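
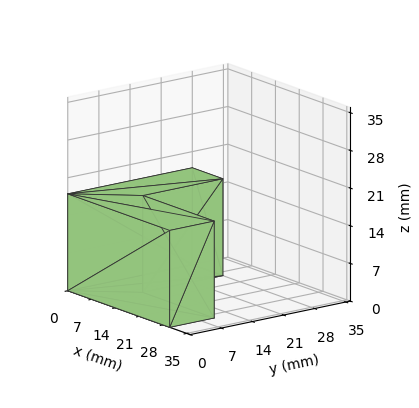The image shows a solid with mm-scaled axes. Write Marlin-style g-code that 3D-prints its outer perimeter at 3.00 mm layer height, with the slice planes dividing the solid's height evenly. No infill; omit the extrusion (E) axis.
Reading the render: the shape is an L-shaped prism: outer 30 × 28 mm, arm thicknesses ≈ 10 mm (horizontal) and 9 mm (vertical), extruded 18 mm in z (dimensions read to the nearest mm from the axis ticks). For the g-code, the solid's height is divided into equal slices at the stated Δz and each level perimeter traced with G1 moves after a G0 lift.

; perimeter-only toolpath
G21 ; units = mm
G90 ; absolute positioning
G28 ; home
; layer 1
G0 Z3.00
G0 X0.00 Y0.00
G1 X30.00 Y0.00
G1 X30.00 Y10.00
G1 X9.00 Y10.00
G1 X9.00 Y28.00
G1 X0.00 Y28.00
G1 X0.00 Y0.00
; layer 2
G0 Z6.00
G0 X0.00 Y0.00
G1 X30.00 Y0.00
G1 X30.00 Y10.00
G1 X9.00 Y10.00
G1 X9.00 Y28.00
G1 X0.00 Y28.00
G1 X0.00 Y0.00
; layer 3
G0 Z9.00
G0 X0.00 Y0.00
G1 X30.00 Y0.00
G1 X30.00 Y10.00
G1 X9.00 Y10.00
G1 X9.00 Y28.00
G1 X0.00 Y28.00
G1 X0.00 Y0.00
; layer 4
G0 Z12.00
G0 X0.00 Y0.00
G1 X30.00 Y0.00
G1 X30.00 Y10.00
G1 X9.00 Y10.00
G1 X9.00 Y28.00
G1 X0.00 Y28.00
G1 X0.00 Y0.00
; layer 5
G0 Z15.00
G0 X0.00 Y0.00
G1 X30.00 Y0.00
G1 X30.00 Y10.00
G1 X9.00 Y10.00
G1 X9.00 Y28.00
G1 X0.00 Y28.00
G1 X0.00 Y0.00
; layer 6
G0 Z18.00
G0 X0.00 Y0.00
G1 X30.00 Y0.00
G1 X30.00 Y10.00
G1 X9.00 Y10.00
G1 X9.00 Y28.00
G1 X0.00 Y28.00
G1 X0.00 Y0.00
M2 ; end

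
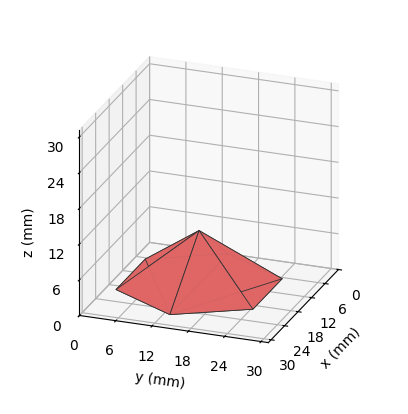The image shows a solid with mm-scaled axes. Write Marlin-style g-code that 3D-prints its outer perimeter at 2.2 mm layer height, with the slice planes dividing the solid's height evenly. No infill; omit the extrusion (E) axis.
Reading the render: the shape is a regular 6-sided pyramid, base circumscribed radius ≈ 13 mm, apex at z ≈ 9 mm (dimensions read to the nearest mm from the axis ticks). For the g-code, the solid's height is divided into equal slices at the stated Δz and each level perimeter traced with G1 moves after a G0 lift.

; perimeter-only toolpath
G21 ; units = mm
G90 ; absolute positioning
G28 ; home
; layer 1
G0 Z2.2
G0 X22.8 Y13.0
G1 X17.9 Y21.5
G1 X8.1 Y21.5
G1 X3.2 Y13.0
G1 X8.1 Y4.5
G1 X17.9 Y4.5
G1 X22.8 Y13.0
; layer 2
G0 Z4.5
G0 X19.5 Y13.0
G1 X16.2 Y18.6
G1 X9.8 Y18.6
G1 X6.5 Y13.0
G1 X9.8 Y7.3
G1 X16.2 Y7.3
G1 X19.5 Y13.0
; layer 3
G0 Z6.8
G0 X16.2 Y13.0
G1 X14.6 Y15.8
G1 X11.4 Y15.8
G1 X9.8 Y13.0
G1 X11.4 Y10.2
G1 X14.6 Y10.2
G1 X16.2 Y13.0
M2 ; end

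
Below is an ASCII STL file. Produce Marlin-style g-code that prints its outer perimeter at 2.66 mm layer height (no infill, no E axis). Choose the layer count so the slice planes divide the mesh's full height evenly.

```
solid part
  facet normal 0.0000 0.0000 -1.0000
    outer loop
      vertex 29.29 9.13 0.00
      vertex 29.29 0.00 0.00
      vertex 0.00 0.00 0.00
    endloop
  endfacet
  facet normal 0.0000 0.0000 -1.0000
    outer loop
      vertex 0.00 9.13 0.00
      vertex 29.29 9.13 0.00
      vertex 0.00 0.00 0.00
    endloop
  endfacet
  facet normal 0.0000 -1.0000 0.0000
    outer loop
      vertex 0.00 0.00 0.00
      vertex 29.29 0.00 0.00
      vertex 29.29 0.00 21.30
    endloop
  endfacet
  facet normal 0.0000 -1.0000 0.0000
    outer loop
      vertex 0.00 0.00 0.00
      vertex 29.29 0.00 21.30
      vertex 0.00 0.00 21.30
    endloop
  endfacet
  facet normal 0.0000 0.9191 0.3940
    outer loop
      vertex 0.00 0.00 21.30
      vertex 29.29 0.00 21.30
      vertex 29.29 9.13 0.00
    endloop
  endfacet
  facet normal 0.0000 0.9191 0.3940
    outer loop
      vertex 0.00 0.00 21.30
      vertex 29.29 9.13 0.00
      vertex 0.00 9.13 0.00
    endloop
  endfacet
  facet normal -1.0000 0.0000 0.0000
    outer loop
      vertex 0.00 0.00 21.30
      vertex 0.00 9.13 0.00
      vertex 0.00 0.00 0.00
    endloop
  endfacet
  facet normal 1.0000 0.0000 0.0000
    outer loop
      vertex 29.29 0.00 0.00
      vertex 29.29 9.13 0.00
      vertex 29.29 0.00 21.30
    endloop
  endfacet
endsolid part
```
; perimeter-only toolpath
G21 ; units = mm
G90 ; absolute positioning
G28 ; home
; layer 1
G0 Z2.66
G0 X0.00 Y0.00
G1 X29.29 Y0.00
G1 X29.29 Y7.99
G1 X0.00 Y7.99
G1 X0.00 Y0.00
; layer 2
G0 Z5.33
G0 X0.00 Y0.00
G1 X29.29 Y0.00
G1 X29.29 Y6.85
G1 X0.00 Y6.85
G1 X0.00 Y0.00
; layer 3
G0 Z7.99
G0 X0.00 Y0.00
G1 X29.29 Y0.00
G1 X29.29 Y5.71
G1 X0.00 Y5.71
G1 X0.00 Y0.00
; layer 4
G0 Z10.65
G0 X0.00 Y0.00
G1 X29.29 Y0.00
G1 X29.29 Y4.57
G1 X0.00 Y4.57
G1 X0.00 Y0.00
; layer 5
G0 Z13.31
G0 X0.00 Y0.00
G1 X29.29 Y0.00
G1 X29.29 Y3.42
G1 X0.00 Y3.42
G1 X0.00 Y0.00
; layer 6
G0 Z15.98
G0 X0.00 Y0.00
G1 X29.29 Y0.00
G1 X29.29 Y2.28
G1 X0.00 Y2.28
G1 X0.00 Y0.00
; layer 7
G0 Z18.64
G0 X0.00 Y0.00
G1 X29.29 Y0.00
G1 X29.29 Y1.14
G1 X0.00 Y1.14
G1 X0.00 Y0.00
M2 ; end

The solid is a wedge (ramp): 29.3 × 9.13 mm base, rising to 21.3 mm along the y=0 edge and sloping linearly to z=0 at y=9.13. Slicing at Δz = 2.66 mm — 8 equal slices spanning the solid's height, so layer i sits at z = i·h/8 — gives 7 non-empty perimeters. Each is a 4-segment closed polygon; G0 lifts to the layer z and rapids to the start vertex, then G1 traces the edges. The cross-section shrinks linearly with z (the slice at the apex is degenerate and omitted).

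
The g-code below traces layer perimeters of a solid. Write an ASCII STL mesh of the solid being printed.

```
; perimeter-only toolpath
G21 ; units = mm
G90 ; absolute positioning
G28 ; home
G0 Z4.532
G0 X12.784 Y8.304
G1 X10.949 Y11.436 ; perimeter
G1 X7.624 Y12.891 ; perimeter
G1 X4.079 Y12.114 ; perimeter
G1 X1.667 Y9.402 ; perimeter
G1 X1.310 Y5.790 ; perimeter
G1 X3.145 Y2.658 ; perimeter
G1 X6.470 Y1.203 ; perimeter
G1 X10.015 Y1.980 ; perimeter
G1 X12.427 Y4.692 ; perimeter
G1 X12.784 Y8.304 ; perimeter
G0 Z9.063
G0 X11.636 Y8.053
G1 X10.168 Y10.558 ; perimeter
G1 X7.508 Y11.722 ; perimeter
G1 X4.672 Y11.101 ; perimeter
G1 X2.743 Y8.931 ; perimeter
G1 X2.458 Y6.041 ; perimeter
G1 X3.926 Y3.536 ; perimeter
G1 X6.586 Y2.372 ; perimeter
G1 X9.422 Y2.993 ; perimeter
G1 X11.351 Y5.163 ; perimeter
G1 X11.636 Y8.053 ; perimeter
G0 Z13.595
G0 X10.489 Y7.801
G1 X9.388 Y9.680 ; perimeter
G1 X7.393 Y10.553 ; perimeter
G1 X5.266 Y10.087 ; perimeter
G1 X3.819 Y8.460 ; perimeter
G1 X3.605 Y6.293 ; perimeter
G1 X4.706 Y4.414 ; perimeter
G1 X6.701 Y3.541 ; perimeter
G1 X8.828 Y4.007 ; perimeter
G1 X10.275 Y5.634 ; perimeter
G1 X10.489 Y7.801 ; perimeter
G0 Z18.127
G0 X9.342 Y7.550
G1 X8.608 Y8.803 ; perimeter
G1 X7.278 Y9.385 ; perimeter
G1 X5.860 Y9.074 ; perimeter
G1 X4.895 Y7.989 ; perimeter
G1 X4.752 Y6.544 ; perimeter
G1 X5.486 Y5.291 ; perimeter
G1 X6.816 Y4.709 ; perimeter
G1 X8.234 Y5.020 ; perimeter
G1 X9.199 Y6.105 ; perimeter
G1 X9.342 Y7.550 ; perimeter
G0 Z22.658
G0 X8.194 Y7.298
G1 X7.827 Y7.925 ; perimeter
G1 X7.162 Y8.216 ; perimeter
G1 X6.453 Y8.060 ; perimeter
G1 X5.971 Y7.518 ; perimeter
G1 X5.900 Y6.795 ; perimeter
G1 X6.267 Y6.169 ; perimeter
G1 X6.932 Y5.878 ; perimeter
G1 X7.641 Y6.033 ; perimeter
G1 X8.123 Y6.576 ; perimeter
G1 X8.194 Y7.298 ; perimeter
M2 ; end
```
solid part
  facet normal 0.0000 0.0000 -1.0000
    outer loop
      vertex 7.739 14.060 0.000
      vertex 11.729 12.314 0.000
      vertex 13.931 8.556 0.000
    endloop
  endfacet
  facet normal 0.0000 0.0000 -1.0000
    outer loop
      vertex 3.485 13.128 0.000
      vertex 7.739 14.060 0.000
      vertex 13.931 8.556 0.000
    endloop
  endfacet
  facet normal 0.0000 0.0000 -1.0000
    outer loop
      vertex 0.591 9.873 0.000
      vertex 3.485 13.128 0.000
      vertex 13.931 8.556 0.000
    endloop
  endfacet
  facet normal 0.0000 0.0000 -1.0000
    outer loop
      vertex 0.163 5.538 0.000
      vertex 0.591 9.873 0.000
      vertex 13.931 8.556 0.000
    endloop
  endfacet
  facet normal 0.0000 0.0000 -1.0000
    outer loop
      vertex 2.365 1.780 0.000
      vertex 0.163 5.538 0.000
      vertex 13.931 8.556 0.000
    endloop
  endfacet
  facet normal 0.0000 0.0000 -1.0000
    outer loop
      vertex 6.355 0.034 0.000
      vertex 2.365 1.780 0.000
      vertex 13.931 8.556 0.000
    endloop
  endfacet
  facet normal 0.0000 0.0000 -1.0000
    outer loop
      vertex 10.609 0.966 0.000
      vertex 6.355 0.034 0.000
      vertex 13.931 8.556 0.000
    endloop
  endfacet
  facet normal 0.0000 0.0000 -1.0000
    outer loop
      vertex 13.503 4.221 0.000
      vertex 10.609 0.966 0.000
      vertex 13.931 8.556 0.000
    endloop
  endfacet
  facet normal 0.8377 0.4909 0.2393
    outer loop
      vertex 13.931 8.556 0.000
      vertex 11.729 12.314 0.000
      vertex 7.047 7.047 27.190
    endloop
  endfacet
  facet normal 0.3892 0.8895 0.2393
    outer loop
      vertex 11.729 12.314 0.000
      vertex 7.739 14.060 0.000
      vertex 7.047 7.047 27.190
    endloop
  endfacet
  facet normal -0.2078 0.9484 0.2393
    outer loop
      vertex 7.739 14.060 0.000
      vertex 3.485 13.128 0.000
      vertex 7.047 7.047 27.190
    endloop
  endfacet
  facet normal -0.7256 0.6451 0.2393
    outer loop
      vertex 3.485 13.128 0.000
      vertex 0.591 9.873 0.000
      vertex 7.047 7.047 27.190
    endloop
  endfacet
  facet normal -0.9662 0.0954 0.2393
    outer loop
      vertex 0.591 9.873 0.000
      vertex 0.163 5.538 0.000
      vertex 7.047 7.047 27.190
    endloop
  endfacet
  facet normal -0.8377 -0.4909 0.2393
    outer loop
      vertex 0.163 5.538 0.000
      vertex 2.365 1.780 0.000
      vertex 7.047 7.047 27.190
    endloop
  endfacet
  facet normal -0.3892 -0.8895 0.2393
    outer loop
      vertex 2.365 1.780 0.000
      vertex 6.355 0.034 0.000
      vertex 7.047 7.047 27.190
    endloop
  endfacet
  facet normal 0.2078 -0.9484 0.2393
    outer loop
      vertex 6.355 0.034 0.000
      vertex 10.609 0.966 0.000
      vertex 7.047 7.047 27.190
    endloop
  endfacet
  facet normal 0.7256 -0.6451 0.2393
    outer loop
      vertex 10.609 0.966 0.000
      vertex 13.503 4.221 0.000
      vertex 7.047 7.047 27.190
    endloop
  endfacet
  facet normal 0.9662 -0.0954 0.2393
    outer loop
      vertex 13.503 4.221 0.000
      vertex 13.931 8.556 0.000
      vertex 7.047 7.047 27.190
    endloop
  endfacet
endsolid part

The G0 Z moves step by Δz≈4.532 mm. The G1 loops shrink linearly with z, so the solid tapers from its base footprint up to z≈27.2. Closing with a flat bottom cap and the tapered top and triangulating gives 18 facets — a regular 10-sided pyramid, base circumscribed radius ≈ 7.05 mm, apex at z ≈ 27.2 mm.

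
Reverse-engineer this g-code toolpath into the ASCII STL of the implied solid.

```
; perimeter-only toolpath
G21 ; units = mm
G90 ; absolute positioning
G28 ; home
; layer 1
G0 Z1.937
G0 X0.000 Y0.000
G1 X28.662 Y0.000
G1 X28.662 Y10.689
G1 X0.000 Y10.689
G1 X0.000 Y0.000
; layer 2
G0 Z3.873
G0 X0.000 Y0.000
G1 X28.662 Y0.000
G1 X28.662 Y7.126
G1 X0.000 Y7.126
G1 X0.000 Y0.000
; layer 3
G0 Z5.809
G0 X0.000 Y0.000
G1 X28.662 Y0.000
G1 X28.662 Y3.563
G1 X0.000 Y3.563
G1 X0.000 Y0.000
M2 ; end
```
solid part
  facet normal 0.0000 0.0000 -1.0000
    outer loop
      vertex 28.662 14.252 0.000
      vertex 28.662 0.000 0.000
      vertex 0.000 0.000 0.000
    endloop
  endfacet
  facet normal 0.0000 0.0000 -1.0000
    outer loop
      vertex 0.000 14.252 0.000
      vertex 28.662 14.252 0.000
      vertex 0.000 0.000 0.000
    endloop
  endfacet
  facet normal 0.0000 -1.0000 0.0000
    outer loop
      vertex 0.000 0.000 0.000
      vertex 28.662 0.000 0.000
      vertex 28.662 0.000 7.746
    endloop
  endfacet
  facet normal 0.0000 -1.0000 0.0000
    outer loop
      vertex 0.000 0.000 0.000
      vertex 28.662 0.000 7.746
      vertex 0.000 0.000 7.746
    endloop
  endfacet
  facet normal 0.0000 0.4775 0.8786
    outer loop
      vertex 0.000 0.000 7.746
      vertex 28.662 0.000 7.746
      vertex 28.662 14.252 0.000
    endloop
  endfacet
  facet normal 0.0000 0.4775 0.8786
    outer loop
      vertex 0.000 0.000 7.746
      vertex 28.662 14.252 0.000
      vertex 0.000 14.252 0.000
    endloop
  endfacet
  facet normal -1.0000 0.0000 0.0000
    outer loop
      vertex 0.000 0.000 7.746
      vertex 0.000 14.252 0.000
      vertex 0.000 0.000 0.000
    endloop
  endfacet
  facet normal 1.0000 0.0000 0.0000
    outer loop
      vertex 28.662 0.000 0.000
      vertex 28.662 14.252 0.000
      vertex 28.662 0.000 7.746
    endloop
  endfacet
endsolid part

The G0 Z moves step by Δz≈1.937 mm. The G1 loops shrink linearly with z, so the solid tapers from its base footprint up to z≈7.75. Closing with a flat bottom cap and the tapered top and triangulating gives 8 facets — a wedge (ramp): 28.7 × 14.3 mm base, rising to 7.75 mm along the y=0 edge and sloping linearly to z=0 at y=14.3.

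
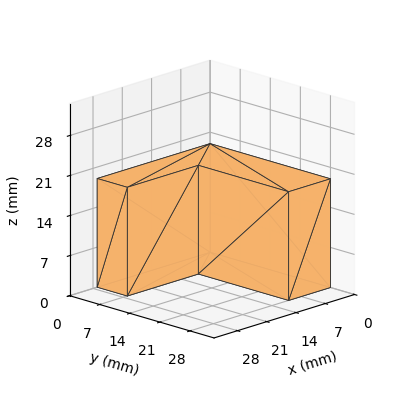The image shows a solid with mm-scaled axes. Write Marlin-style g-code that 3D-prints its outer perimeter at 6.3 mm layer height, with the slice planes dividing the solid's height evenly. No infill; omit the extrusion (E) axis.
Reading the render: the shape is an L-shaped prism: outer 27 × 28 mm, arm thicknesses ≈ 7 mm (horizontal) and 10 mm (vertical), extruded 19 mm in z (dimensions read to the nearest mm from the axis ticks). For the g-code, the solid's height is divided into equal slices at the stated Δz and each level perimeter traced with G1 moves after a G0 lift.

; perimeter-only toolpath
G21 ; units = mm
G90 ; absolute positioning
G28 ; home
; layer 1
G0 Z6.3
G0 X0.0 Y0.0
G1 X27.0 Y0.0
G1 X27.0 Y7.0
G1 X10.0 Y7.0
G1 X10.0 Y28.0
G1 X0.0 Y28.0
G1 X0.0 Y0.0
; layer 2
G0 Z12.7
G0 X0.0 Y0.0
G1 X27.0 Y0.0
G1 X27.0 Y7.0
G1 X10.0 Y7.0
G1 X10.0 Y28.0
G1 X0.0 Y28.0
G1 X0.0 Y0.0
; layer 3
G0 Z19.0
G0 X0.0 Y0.0
G1 X27.0 Y0.0
G1 X27.0 Y7.0
G1 X10.0 Y7.0
G1 X10.0 Y28.0
G1 X0.0 Y28.0
G1 X0.0 Y0.0
M2 ; end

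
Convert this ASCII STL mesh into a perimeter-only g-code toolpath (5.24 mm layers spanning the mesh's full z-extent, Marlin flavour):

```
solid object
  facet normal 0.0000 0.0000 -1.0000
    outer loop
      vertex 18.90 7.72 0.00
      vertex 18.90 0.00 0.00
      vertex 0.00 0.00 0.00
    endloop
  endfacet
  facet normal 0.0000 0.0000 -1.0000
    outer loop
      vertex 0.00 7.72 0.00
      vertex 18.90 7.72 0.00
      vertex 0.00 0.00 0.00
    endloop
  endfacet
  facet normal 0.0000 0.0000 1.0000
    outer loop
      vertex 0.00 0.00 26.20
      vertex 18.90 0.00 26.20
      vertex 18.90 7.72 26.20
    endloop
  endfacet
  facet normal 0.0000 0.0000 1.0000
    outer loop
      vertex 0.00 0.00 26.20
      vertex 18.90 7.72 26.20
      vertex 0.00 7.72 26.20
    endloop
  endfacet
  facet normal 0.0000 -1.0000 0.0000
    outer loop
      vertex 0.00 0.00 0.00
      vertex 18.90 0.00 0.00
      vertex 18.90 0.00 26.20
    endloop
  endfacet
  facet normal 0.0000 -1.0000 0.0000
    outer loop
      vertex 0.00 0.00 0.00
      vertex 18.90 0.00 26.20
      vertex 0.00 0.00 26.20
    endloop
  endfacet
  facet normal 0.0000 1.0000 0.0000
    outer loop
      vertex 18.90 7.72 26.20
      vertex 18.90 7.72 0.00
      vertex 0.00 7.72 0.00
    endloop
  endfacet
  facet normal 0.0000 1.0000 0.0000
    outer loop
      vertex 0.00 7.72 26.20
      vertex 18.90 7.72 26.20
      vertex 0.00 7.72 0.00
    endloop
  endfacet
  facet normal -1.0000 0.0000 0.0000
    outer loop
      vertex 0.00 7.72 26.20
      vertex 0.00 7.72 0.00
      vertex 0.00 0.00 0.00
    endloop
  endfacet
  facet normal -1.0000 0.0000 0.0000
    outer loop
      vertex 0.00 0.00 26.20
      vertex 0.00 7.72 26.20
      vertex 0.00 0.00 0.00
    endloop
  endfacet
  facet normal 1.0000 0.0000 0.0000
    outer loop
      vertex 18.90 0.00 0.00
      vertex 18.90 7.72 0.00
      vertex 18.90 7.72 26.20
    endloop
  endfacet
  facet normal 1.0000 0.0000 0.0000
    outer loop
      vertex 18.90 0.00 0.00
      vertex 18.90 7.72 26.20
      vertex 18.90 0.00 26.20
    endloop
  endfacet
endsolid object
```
; perimeter-only toolpath
G21 ; units = mm
G90 ; absolute positioning
G28 ; home
; layer 1
G0 Z5.24
G0 X0.00 Y0.00
G1 X18.90 Y0.00
G1 X18.90 Y7.72
G1 X0.00 Y7.72
G1 X0.00 Y0.00
; layer 2
G0 Z10.48
G0 X0.00 Y0.00
G1 X18.90 Y0.00
G1 X18.90 Y7.72
G1 X0.00 Y7.72
G1 X0.00 Y0.00
; layer 3
G0 Z15.72
G0 X0.00 Y0.00
G1 X18.90 Y0.00
G1 X18.90 Y7.72
G1 X0.00 Y7.72
G1 X0.00 Y0.00
; layer 4
G0 Z20.96
G0 X0.00 Y0.00
G1 X18.90 Y0.00
G1 X18.90 Y7.72
G1 X0.00 Y7.72
G1 X0.00 Y0.00
; layer 5
G0 Z26.20
G0 X0.00 Y0.00
G1 X18.90 Y0.00
G1 X18.90 Y7.72
G1 X0.00 Y7.72
G1 X0.00 Y0.00
M2 ; end

The solid is a rectangular box, roughly 18.9 × 7.72 mm footprint and 26.2 mm tall. Slicing at Δz = 5.24 mm — 5 equal slices spanning the solid's height, so layer i sits at z = i·h/5 — gives 5 non-empty perimeters. Each is a 4-segment closed polygon; G0 lifts to the layer z and rapids to the start vertex, then G1 traces the edges.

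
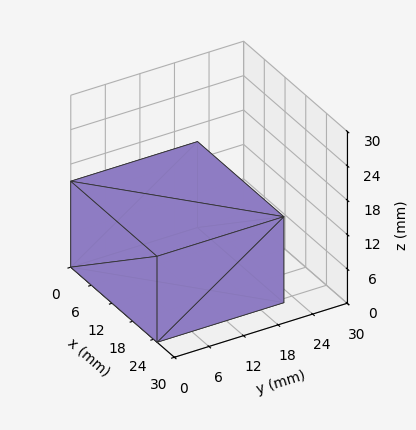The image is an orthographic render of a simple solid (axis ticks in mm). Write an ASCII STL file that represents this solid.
Reading the render: the shape is a rectangular box, roughly 25 × 22 mm footprint and 15 mm tall (dimensions read to the nearest mm from the axis ticks). For the STL, each face is triangulated and given an outward normal.

solid part
  facet normal 0.0000 0.0000 -1.0000
    outer loop
      vertex 25.000 22.000 0.000
      vertex 25.000 0.000 0.000
      vertex 0.000 0.000 0.000
    endloop
  endfacet
  facet normal 0.0000 0.0000 -1.0000
    outer loop
      vertex 0.000 22.000 0.000
      vertex 25.000 22.000 0.000
      vertex 0.000 0.000 0.000
    endloop
  endfacet
  facet normal 0.0000 0.0000 1.0000
    outer loop
      vertex 0.000 0.000 15.000
      vertex 25.000 0.000 15.000
      vertex 25.000 22.000 15.000
    endloop
  endfacet
  facet normal 0.0000 0.0000 1.0000
    outer loop
      vertex 0.000 0.000 15.000
      vertex 25.000 22.000 15.000
      vertex 0.000 22.000 15.000
    endloop
  endfacet
  facet normal 0.0000 -1.0000 0.0000
    outer loop
      vertex 0.000 0.000 0.000
      vertex 25.000 0.000 0.000
      vertex 25.000 0.000 15.000
    endloop
  endfacet
  facet normal 0.0000 -1.0000 0.0000
    outer loop
      vertex 0.000 0.000 0.000
      vertex 25.000 0.000 15.000
      vertex 0.000 0.000 15.000
    endloop
  endfacet
  facet normal 0.0000 1.0000 0.0000
    outer loop
      vertex 25.000 22.000 15.000
      vertex 25.000 22.000 0.000
      vertex 0.000 22.000 0.000
    endloop
  endfacet
  facet normal 0.0000 1.0000 0.0000
    outer loop
      vertex 0.000 22.000 15.000
      vertex 25.000 22.000 15.000
      vertex 0.000 22.000 0.000
    endloop
  endfacet
  facet normal -1.0000 0.0000 0.0000
    outer loop
      vertex 0.000 22.000 15.000
      vertex 0.000 22.000 0.000
      vertex 0.000 0.000 0.000
    endloop
  endfacet
  facet normal -1.0000 0.0000 0.0000
    outer loop
      vertex 0.000 0.000 15.000
      vertex 0.000 22.000 15.000
      vertex 0.000 0.000 0.000
    endloop
  endfacet
  facet normal 1.0000 0.0000 0.0000
    outer loop
      vertex 25.000 0.000 0.000
      vertex 25.000 22.000 0.000
      vertex 25.000 22.000 15.000
    endloop
  endfacet
  facet normal 1.0000 0.0000 0.0000
    outer loop
      vertex 25.000 0.000 0.000
      vertex 25.000 22.000 15.000
      vertex 25.000 0.000 15.000
    endloop
  endfacet
endsolid part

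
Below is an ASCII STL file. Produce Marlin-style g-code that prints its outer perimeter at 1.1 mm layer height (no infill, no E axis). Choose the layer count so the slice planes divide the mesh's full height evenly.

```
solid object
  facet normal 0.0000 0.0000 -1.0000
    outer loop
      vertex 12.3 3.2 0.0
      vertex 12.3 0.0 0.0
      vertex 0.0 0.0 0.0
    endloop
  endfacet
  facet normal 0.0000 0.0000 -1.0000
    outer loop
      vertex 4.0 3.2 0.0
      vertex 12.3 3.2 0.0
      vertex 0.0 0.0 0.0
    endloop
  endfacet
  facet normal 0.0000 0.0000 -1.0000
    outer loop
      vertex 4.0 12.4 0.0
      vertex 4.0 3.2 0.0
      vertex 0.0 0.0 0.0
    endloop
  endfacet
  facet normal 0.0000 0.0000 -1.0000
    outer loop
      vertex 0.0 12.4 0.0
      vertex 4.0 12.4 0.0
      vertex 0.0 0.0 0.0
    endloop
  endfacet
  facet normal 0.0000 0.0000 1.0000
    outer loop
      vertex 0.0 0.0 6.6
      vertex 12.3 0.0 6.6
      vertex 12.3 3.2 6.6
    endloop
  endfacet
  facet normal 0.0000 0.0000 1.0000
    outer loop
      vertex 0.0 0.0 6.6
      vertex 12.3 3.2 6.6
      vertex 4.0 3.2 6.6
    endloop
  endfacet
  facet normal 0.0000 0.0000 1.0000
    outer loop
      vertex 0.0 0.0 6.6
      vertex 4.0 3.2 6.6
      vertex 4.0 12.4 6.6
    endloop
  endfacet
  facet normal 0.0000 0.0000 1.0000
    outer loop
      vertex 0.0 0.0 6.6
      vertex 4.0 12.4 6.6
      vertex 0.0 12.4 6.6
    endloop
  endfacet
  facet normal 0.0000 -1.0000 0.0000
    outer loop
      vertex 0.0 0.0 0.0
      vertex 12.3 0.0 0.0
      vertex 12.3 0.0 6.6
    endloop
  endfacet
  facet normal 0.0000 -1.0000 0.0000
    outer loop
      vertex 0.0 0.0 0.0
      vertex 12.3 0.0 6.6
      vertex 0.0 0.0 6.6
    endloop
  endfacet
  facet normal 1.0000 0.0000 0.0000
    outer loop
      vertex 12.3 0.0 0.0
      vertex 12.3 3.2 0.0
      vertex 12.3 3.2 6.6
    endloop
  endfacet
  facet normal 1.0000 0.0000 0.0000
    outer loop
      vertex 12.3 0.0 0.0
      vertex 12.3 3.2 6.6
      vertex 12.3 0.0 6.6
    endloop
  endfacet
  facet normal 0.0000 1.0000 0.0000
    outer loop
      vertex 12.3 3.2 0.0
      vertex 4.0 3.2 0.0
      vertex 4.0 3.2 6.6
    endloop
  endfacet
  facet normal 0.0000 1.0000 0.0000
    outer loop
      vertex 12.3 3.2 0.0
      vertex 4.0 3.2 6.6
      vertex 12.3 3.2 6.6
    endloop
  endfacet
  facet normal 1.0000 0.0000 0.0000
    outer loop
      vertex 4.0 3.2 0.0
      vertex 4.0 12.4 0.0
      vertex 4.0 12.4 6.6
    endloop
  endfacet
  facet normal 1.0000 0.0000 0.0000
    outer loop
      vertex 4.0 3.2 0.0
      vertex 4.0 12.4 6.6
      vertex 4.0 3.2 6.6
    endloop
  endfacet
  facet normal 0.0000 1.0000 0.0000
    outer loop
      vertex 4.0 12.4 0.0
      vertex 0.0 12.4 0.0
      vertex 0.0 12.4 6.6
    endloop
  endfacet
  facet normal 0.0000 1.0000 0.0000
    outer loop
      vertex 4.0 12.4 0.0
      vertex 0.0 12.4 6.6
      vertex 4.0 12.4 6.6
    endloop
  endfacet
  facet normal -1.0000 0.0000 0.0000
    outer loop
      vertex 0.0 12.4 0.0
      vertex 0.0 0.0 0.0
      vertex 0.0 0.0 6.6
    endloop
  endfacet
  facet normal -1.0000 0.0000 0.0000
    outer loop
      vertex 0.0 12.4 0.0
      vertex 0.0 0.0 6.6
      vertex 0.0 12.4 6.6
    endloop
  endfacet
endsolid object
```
; perimeter-only toolpath
G21 ; units = mm
G90 ; absolute positioning
G28 ; home
; layer 1
G0 Z1.1
G0 X0.0 Y0.0
G1 X12.3 Y0.0
G1 X12.3 Y3.2
G1 X4.0 Y3.2
G1 X4.0 Y12.4
G1 X0.0 Y12.4
G1 X0.0 Y0.0
; layer 2
G0 Z2.2
G0 X0.0 Y0.0
G1 X12.3 Y0.0
G1 X12.3 Y3.2
G1 X4.0 Y3.2
G1 X4.0 Y12.4
G1 X0.0 Y12.4
G1 X0.0 Y0.0
; layer 3
G0 Z3.3
G0 X0.0 Y0.0
G1 X12.3 Y0.0
G1 X12.3 Y3.2
G1 X4.0 Y3.2
G1 X4.0 Y12.4
G1 X0.0 Y12.4
G1 X0.0 Y0.0
; layer 4
G0 Z4.4
G0 X0.0 Y0.0
G1 X12.3 Y0.0
G1 X12.3 Y3.2
G1 X4.0 Y3.2
G1 X4.0 Y12.4
G1 X0.0 Y12.4
G1 X0.0 Y0.0
; layer 5
G0 Z5.5
G0 X0.0 Y0.0
G1 X12.3 Y0.0
G1 X12.3 Y3.2
G1 X4.0 Y3.2
G1 X4.0 Y12.4
G1 X0.0 Y12.4
G1 X0.0 Y0.0
; layer 6
G0 Z6.6
G0 X0.0 Y0.0
G1 X12.3 Y0.0
G1 X12.3 Y3.2
G1 X4.0 Y3.2
G1 X4.0 Y12.4
G1 X0.0 Y12.4
G1 X0.0 Y0.0
M2 ; end

The solid is an L-shaped prism: outer 12.3 × 12.4 mm, arm thicknesses ≈ 3.2 mm (horizontal) and 4 mm (vertical), extruded 6.6 mm in z. Slicing at Δz = 1.1 mm — 6 equal slices spanning the solid's height, so layer i sits at z = i·h/6 — gives 6 non-empty perimeters. Each is a 6-segment closed polygon; G0 lifts to the layer z and rapids to the start vertex, then G1 traces the edges.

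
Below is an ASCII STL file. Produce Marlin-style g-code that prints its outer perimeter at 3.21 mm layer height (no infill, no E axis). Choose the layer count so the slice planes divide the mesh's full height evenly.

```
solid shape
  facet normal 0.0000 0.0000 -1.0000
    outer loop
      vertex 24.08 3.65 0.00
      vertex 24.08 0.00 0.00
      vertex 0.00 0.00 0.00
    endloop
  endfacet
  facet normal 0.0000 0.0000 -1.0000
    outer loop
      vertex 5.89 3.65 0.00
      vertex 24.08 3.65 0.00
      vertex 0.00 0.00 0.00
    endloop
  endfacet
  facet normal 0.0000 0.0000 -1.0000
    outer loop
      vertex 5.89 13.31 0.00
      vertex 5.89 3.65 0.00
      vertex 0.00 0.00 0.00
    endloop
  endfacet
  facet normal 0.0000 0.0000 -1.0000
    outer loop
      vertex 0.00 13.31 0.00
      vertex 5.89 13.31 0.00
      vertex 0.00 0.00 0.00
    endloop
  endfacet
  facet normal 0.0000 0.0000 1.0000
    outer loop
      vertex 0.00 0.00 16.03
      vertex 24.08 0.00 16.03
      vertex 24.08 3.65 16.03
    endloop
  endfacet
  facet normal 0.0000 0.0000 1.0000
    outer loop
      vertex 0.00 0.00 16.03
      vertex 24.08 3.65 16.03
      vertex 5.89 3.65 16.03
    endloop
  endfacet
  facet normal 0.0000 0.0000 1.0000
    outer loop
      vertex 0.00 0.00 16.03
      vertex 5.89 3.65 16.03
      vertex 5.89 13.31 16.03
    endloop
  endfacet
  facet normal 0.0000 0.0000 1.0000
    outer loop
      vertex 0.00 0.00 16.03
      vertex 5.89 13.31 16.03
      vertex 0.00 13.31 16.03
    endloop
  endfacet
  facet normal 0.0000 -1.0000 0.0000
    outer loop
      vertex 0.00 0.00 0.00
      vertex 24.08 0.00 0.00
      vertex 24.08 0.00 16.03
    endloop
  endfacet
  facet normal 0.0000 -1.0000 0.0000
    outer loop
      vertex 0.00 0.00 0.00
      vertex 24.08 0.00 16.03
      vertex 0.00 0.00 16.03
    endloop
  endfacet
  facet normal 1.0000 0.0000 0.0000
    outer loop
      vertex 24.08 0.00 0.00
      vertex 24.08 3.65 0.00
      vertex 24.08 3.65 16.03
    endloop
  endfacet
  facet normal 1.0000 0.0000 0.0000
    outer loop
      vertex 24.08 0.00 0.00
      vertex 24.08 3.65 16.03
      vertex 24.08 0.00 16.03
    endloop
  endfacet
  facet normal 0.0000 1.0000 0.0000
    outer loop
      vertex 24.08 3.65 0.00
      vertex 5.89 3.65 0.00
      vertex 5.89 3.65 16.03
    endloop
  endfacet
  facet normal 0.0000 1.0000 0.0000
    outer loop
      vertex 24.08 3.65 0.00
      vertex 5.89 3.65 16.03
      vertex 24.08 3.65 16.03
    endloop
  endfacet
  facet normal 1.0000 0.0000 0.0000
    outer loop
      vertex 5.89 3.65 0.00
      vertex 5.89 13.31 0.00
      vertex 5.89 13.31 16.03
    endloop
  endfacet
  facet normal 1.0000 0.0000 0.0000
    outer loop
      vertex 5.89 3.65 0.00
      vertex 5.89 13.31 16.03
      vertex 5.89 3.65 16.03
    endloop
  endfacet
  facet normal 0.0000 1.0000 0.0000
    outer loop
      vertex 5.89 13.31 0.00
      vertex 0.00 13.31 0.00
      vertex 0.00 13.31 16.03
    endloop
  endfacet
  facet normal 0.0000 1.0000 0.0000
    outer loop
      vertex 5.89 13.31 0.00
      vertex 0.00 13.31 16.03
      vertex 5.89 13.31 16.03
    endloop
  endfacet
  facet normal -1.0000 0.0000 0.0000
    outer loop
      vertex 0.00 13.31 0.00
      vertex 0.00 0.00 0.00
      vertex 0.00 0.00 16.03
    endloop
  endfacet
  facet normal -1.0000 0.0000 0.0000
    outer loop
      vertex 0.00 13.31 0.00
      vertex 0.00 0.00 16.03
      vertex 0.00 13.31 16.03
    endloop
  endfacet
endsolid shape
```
; perimeter-only toolpath
G21 ; units = mm
G90 ; absolute positioning
G28 ; home
; layer 1
G0 Z3.21
G0 X0.00 Y0.00
G1 X24.08 Y0.00
G1 X24.08 Y3.65
G1 X5.89 Y3.65
G1 X5.89 Y13.31
G1 X0.00 Y13.31
G1 X0.00 Y0.00
; layer 2
G0 Z6.41
G0 X0.00 Y0.00
G1 X24.08 Y0.00
G1 X24.08 Y3.65
G1 X5.89 Y3.65
G1 X5.89 Y13.31
G1 X0.00 Y13.31
G1 X0.00 Y0.00
; layer 3
G0 Z9.62
G0 X0.00 Y0.00
G1 X24.08 Y0.00
G1 X24.08 Y3.65
G1 X5.89 Y3.65
G1 X5.89 Y13.31
G1 X0.00 Y13.31
G1 X0.00 Y0.00
; layer 4
G0 Z12.82
G0 X0.00 Y0.00
G1 X24.08 Y0.00
G1 X24.08 Y3.65
G1 X5.89 Y3.65
G1 X5.89 Y13.31
G1 X0.00 Y13.31
G1 X0.00 Y0.00
; layer 5
G0 Z16.03
G0 X0.00 Y0.00
G1 X24.08 Y0.00
G1 X24.08 Y3.65
G1 X5.89 Y3.65
G1 X5.89 Y13.31
G1 X0.00 Y13.31
G1 X0.00 Y0.00
M2 ; end

The solid is an L-shaped prism: outer 24.1 × 13.3 mm, arm thicknesses ≈ 3.65 mm (horizontal) and 5.89 mm (vertical), extruded 16 mm in z. Slicing at Δz = 3.21 mm — 5 equal slices spanning the solid's height, so layer i sits at z = i·h/5 — gives 5 non-empty perimeters. Each is a 6-segment closed polygon; G0 lifts to the layer z and rapids to the start vertex, then G1 traces the edges.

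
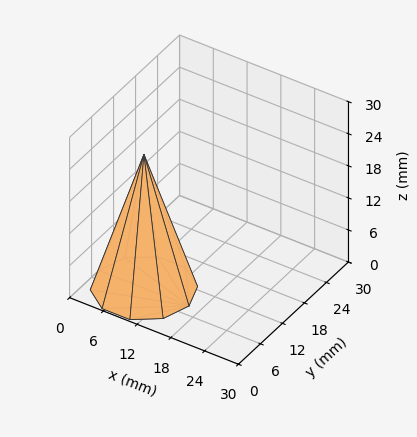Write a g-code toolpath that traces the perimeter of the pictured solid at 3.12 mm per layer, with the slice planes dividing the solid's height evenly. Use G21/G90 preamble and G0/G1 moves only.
Reading the render: the shape is a regular 10-sided pyramid, base circumscribed radius ≈ 8 mm, apex at z ≈ 25 mm (dimensions read to the nearest mm from the axis ticks). For the g-code, the solid's height is divided into equal slices at the stated Δz and each level perimeter traced with G1 moves after a G0 lift.

; perimeter-only toolpath
G21 ; units = mm
G90 ; absolute positioning
G28 ; home
; layer 1
G0 Z3.12
G0 X15.00 Y8.00
G1 X13.66 Y12.11
G1 X10.16 Y14.66
G1 X5.84 Y14.66
G1 X2.34 Y12.11
G1 X1.00 Y8.00
G1 X2.34 Y3.89
G1 X5.84 Y1.34
G1 X10.16 Y1.34
G1 X13.66 Y3.89
G1 X15.00 Y8.00
; layer 2
G0 Z6.25
G0 X14.00 Y8.00
G1 X12.85 Y11.52
G1 X9.85 Y13.71
G1 X6.15 Y13.71
G1 X3.15 Y11.52
G1 X2.00 Y8.00
G1 X3.15 Y4.47
G1 X6.15 Y2.29
G1 X9.85 Y2.29
G1 X12.85 Y4.47
G1 X14.00 Y8.00
; layer 3
G0 Z9.38
G0 X13.00 Y8.00
G1 X12.04 Y10.94
G1 X9.54 Y12.76
G1 X6.46 Y12.76
G1 X3.96 Y10.94
G1 X3.00 Y8.00
G1 X3.96 Y5.06
G1 X6.46 Y3.24
G1 X9.54 Y3.24
G1 X12.04 Y5.06
G1 X13.00 Y8.00
; layer 4
G0 Z12.50
G0 X12.00 Y8.00
G1 X11.23 Y10.35
G1 X9.23 Y11.80
G1 X6.77 Y11.80
G1 X4.76 Y10.35
G1 X4.00 Y8.00
G1 X4.76 Y5.65
G1 X6.77 Y4.20
G1 X9.23 Y4.20
G1 X11.23 Y5.65
G1 X12.00 Y8.00
; layer 5
G0 Z15.62
G0 X11.00 Y8.00
G1 X10.43 Y9.76
G1 X8.93 Y10.85
G1 X7.07 Y10.85
G1 X5.57 Y9.76
G1 X5.00 Y8.00
G1 X5.57 Y6.24
G1 X7.07 Y5.15
G1 X8.93 Y5.15
G1 X10.43 Y6.24
G1 X11.00 Y8.00
; layer 6
G0 Z18.75
G0 X10.00 Y8.00
G1 X9.62 Y9.18
G1 X8.62 Y9.90
G1 X7.38 Y9.90
G1 X6.38 Y9.18
G1 X6.00 Y8.00
G1 X6.38 Y6.83
G1 X7.38 Y6.10
G1 X8.62 Y6.10
G1 X9.62 Y6.83
G1 X10.00 Y8.00
; layer 7
G0 Z21.88
G0 X9.00 Y8.00
G1 X8.81 Y8.59
G1 X8.31 Y8.95
G1 X7.69 Y8.95
G1 X7.19 Y8.59
G1 X7.00 Y8.00
G1 X7.19 Y7.41
G1 X7.69 Y7.05
G1 X8.31 Y7.05
G1 X8.81 Y7.41
G1 X9.00 Y8.00
M2 ; end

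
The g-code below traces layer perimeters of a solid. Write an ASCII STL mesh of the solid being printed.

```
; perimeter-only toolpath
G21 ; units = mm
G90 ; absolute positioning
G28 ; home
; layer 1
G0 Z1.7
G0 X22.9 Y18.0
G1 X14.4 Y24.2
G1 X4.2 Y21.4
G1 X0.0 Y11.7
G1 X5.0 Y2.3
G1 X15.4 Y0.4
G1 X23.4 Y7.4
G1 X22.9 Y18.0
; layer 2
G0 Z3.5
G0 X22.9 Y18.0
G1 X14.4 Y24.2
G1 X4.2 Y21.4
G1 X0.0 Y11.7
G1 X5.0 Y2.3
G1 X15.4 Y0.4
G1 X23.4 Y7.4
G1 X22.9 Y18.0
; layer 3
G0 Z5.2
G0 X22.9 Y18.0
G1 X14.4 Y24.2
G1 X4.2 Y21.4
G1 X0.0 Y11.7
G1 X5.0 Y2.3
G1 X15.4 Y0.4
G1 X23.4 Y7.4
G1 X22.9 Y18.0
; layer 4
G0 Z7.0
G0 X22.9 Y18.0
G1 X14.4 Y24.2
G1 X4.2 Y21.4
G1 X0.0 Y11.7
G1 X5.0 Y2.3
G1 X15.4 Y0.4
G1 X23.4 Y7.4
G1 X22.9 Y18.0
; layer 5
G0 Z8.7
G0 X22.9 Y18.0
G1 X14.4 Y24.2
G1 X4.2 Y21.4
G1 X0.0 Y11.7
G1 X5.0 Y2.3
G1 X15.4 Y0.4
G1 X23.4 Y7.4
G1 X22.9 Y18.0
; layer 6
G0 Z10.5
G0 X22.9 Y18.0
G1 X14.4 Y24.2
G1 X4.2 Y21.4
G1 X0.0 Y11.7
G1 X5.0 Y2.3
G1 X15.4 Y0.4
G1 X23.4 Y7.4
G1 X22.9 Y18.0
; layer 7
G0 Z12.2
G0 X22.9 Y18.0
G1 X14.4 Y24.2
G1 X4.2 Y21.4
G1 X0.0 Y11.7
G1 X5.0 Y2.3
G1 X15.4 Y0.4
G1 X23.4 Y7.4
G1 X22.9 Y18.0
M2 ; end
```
solid part
  facet normal 0.0000 0.0000 -1.0000
    outer loop
      vertex 4.2 21.4 0.0
      vertex 14.4 24.2 0.0
      vertex 22.9 18.0 0.0
    endloop
  endfacet
  facet normal 0.0000 0.0000 -1.0000
    outer loop
      vertex 0.0 11.7 0.0
      vertex 4.2 21.4 0.0
      vertex 22.9 18.0 0.0
    endloop
  endfacet
  facet normal 0.0000 0.0000 -1.0000
    outer loop
      vertex 5.0 2.3 0.0
      vertex 0.0 11.7 0.0
      vertex 22.9 18.0 0.0
    endloop
  endfacet
  facet normal 0.0000 0.0000 -1.0000
    outer loop
      vertex 15.4 0.4 0.0
      vertex 5.0 2.3 0.0
      vertex 22.9 18.0 0.0
    endloop
  endfacet
  facet normal 0.0000 0.0000 -1.0000
    outer loop
      vertex 23.4 7.4 0.0
      vertex 15.4 0.4 0.0
      vertex 22.9 18.0 0.0
    endloop
  endfacet
  facet normal 0.0000 0.0000 1.0000
    outer loop
      vertex 22.9 18.0 12.2
      vertex 14.4 24.2 12.2
      vertex 4.2 21.4 12.2
    endloop
  endfacet
  facet normal 0.0000 0.0000 1.0000
    outer loop
      vertex 22.9 18.0 12.2
      vertex 4.2 21.4 12.2
      vertex 0.0 11.7 12.2
    endloop
  endfacet
  facet normal 0.0000 0.0000 1.0000
    outer loop
      vertex 22.9 18.0 12.2
      vertex 0.0 11.7 12.2
      vertex 5.0 2.3 12.2
    endloop
  endfacet
  facet normal 0.0000 0.0000 1.0000
    outer loop
      vertex 22.9 18.0 12.2
      vertex 5.0 2.3 12.2
      vertex 15.4 0.4 12.2
    endloop
  endfacet
  facet normal 0.0000 0.0000 1.0000
    outer loop
      vertex 22.9 18.0 12.2
      vertex 15.4 0.4 12.2
      vertex 23.4 7.4 12.2
    endloop
  endfacet
  facet normal 0.5893 0.8079 0.0000
    outer loop
      vertex 22.9 18.0 0.0
      vertex 14.4 24.2 0.0
      vertex 14.4 24.2 12.2
    endloop
  endfacet
  facet normal 0.5893 0.8079 0.0000
    outer loop
      vertex 22.9 18.0 0.0
      vertex 14.4 24.2 12.2
      vertex 22.9 18.0 12.2
    endloop
  endfacet
  facet normal -0.2647 0.9643 0.0000
    outer loop
      vertex 14.4 24.2 0.0
      vertex 4.2 21.4 0.0
      vertex 4.2 21.4 12.2
    endloop
  endfacet
  facet normal -0.2647 0.9643 0.0000
    outer loop
      vertex 14.4 24.2 0.0
      vertex 4.2 21.4 12.2
      vertex 14.4 24.2 12.2
    endloop
  endfacet
  facet normal -0.9177 0.3973 0.0000
    outer loop
      vertex 4.2 21.4 0.0
      vertex 0.0 11.7 0.0
      vertex 0.0 11.7 12.2
    endloop
  endfacet
  facet normal -0.9177 0.3973 0.0000
    outer loop
      vertex 4.2 21.4 0.0
      vertex 0.0 11.7 12.2
      vertex 4.2 21.4 12.2
    endloop
  endfacet
  facet normal -0.8829 -0.4696 0.0000
    outer loop
      vertex 0.0 11.7 0.0
      vertex 5.0 2.3 0.0
      vertex 5.0 2.3 12.2
    endloop
  endfacet
  facet normal -0.8829 -0.4696 0.0000
    outer loop
      vertex 0.0 11.7 0.0
      vertex 5.0 2.3 12.2
      vertex 0.0 11.7 12.2
    endloop
  endfacet
  facet normal -0.1797 -0.9837 0.0000
    outer loop
      vertex 5.0 2.3 0.0
      vertex 15.4 0.4 0.0
      vertex 15.4 0.4 12.2
    endloop
  endfacet
  facet normal -0.1797 -0.9837 0.0000
    outer loop
      vertex 5.0 2.3 0.0
      vertex 15.4 0.4 12.2
      vertex 5.0 2.3 12.2
    endloop
  endfacet
  facet normal 0.6585 -0.7526 0.0000
    outer loop
      vertex 15.4 0.4 0.0
      vertex 23.4 7.4 0.0
      vertex 23.4 7.4 12.2
    endloop
  endfacet
  facet normal 0.6585 -0.7526 0.0000
    outer loop
      vertex 15.4 0.4 0.0
      vertex 23.4 7.4 12.2
      vertex 15.4 0.4 12.2
    endloop
  endfacet
  facet normal 0.9989 0.0471 0.0000
    outer loop
      vertex 23.4 7.4 0.0
      vertex 22.9 18.0 0.0
      vertex 22.9 18.0 12.2
    endloop
  endfacet
  facet normal 0.9989 0.0471 0.0000
    outer loop
      vertex 23.4 7.4 0.0
      vertex 22.9 18.0 12.2
      vertex 23.4 7.4 12.2
    endloop
  endfacet
endsolid part

The G0 Z moves step by Δz≈1.7 mm. Every layer's G1 loop is the same polygon, so the solid is a straight extrusion of it from z=0 to z≈12.2. Closing with flat bottom and top caps and triangulating gives 24 facets — a regular 7-sided prism (a cylinder approximated with 7 flat sides), circumscribed radius ≈ 12.2 mm, height ≈ 12.2 mm.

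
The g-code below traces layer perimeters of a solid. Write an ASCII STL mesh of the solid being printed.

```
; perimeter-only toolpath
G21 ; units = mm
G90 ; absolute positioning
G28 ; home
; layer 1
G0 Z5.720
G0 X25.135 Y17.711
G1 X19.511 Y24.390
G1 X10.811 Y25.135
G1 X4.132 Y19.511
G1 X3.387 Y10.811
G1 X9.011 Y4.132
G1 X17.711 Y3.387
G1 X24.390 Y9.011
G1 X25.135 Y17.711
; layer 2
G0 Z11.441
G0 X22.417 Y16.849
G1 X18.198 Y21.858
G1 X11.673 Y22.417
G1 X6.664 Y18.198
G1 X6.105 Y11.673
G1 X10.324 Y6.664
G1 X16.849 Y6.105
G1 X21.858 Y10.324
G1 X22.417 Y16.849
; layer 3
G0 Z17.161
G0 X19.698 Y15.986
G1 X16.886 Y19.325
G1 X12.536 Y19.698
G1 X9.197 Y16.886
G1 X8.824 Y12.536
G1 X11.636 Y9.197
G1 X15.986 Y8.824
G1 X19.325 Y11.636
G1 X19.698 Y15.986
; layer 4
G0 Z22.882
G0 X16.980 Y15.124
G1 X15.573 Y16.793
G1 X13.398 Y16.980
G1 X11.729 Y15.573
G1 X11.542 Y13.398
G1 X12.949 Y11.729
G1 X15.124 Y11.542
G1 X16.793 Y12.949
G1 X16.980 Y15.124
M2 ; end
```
solid part
  facet normal 0.0000 0.0000 -1.0000
    outer loop
      vertex 9.948 27.854 0.000
      vertex 20.823 26.922 0.000
      vertex 27.854 18.574 0.000
    endloop
  endfacet
  facet normal 0.0000 0.0000 -1.0000
    outer loop
      vertex 1.600 20.823 0.000
      vertex 9.948 27.854 0.000
      vertex 27.854 18.574 0.000
    endloop
  endfacet
  facet normal 0.0000 0.0000 -1.0000
    outer loop
      vertex 0.668 9.948 0.000
      vertex 1.600 20.823 0.000
      vertex 27.854 18.574 0.000
    endloop
  endfacet
  facet normal 0.0000 0.0000 -1.0000
    outer loop
      vertex 7.699 1.600 0.000
      vertex 0.668 9.948 0.000
      vertex 27.854 18.574 0.000
    endloop
  endfacet
  facet normal 0.0000 0.0000 -1.0000
    outer loop
      vertex 18.574 0.668 0.000
      vertex 7.699 1.600 0.000
      vertex 27.854 18.574 0.000
    endloop
  endfacet
  facet normal 0.0000 0.0000 -1.0000
    outer loop
      vertex 26.922 7.699 0.000
      vertex 18.574 0.668 0.000
      vertex 27.854 18.574 0.000
    endloop
  endfacet
  facet normal 0.6947 0.5851 0.4184
    outer loop
      vertex 27.854 18.574 0.000
      vertex 20.823 26.922 0.000
      vertex 14.261 14.261 28.602
    endloop
  endfacet
  facet normal 0.0776 0.9050 0.4184
    outer loop
      vertex 20.823 26.922 0.000
      vertex 9.948 27.854 0.000
      vertex 14.261 14.261 28.602
    endloop
  endfacet
  facet normal -0.5851 0.6947 0.4184
    outer loop
      vertex 9.948 27.854 0.000
      vertex 1.600 20.823 0.000
      vertex 14.261 14.261 28.602
    endloop
  endfacet
  facet normal -0.9050 0.0776 0.4184
    outer loop
      vertex 1.600 20.823 0.000
      vertex 0.668 9.948 0.000
      vertex 14.261 14.261 28.602
    endloop
  endfacet
  facet normal -0.6947 -0.5851 0.4184
    outer loop
      vertex 0.668 9.948 0.000
      vertex 7.699 1.600 0.000
      vertex 14.261 14.261 28.602
    endloop
  endfacet
  facet normal -0.0776 -0.9050 0.4184
    outer loop
      vertex 7.699 1.600 0.000
      vertex 18.574 0.668 0.000
      vertex 14.261 14.261 28.602
    endloop
  endfacet
  facet normal 0.5851 -0.6947 0.4184
    outer loop
      vertex 18.574 0.668 0.000
      vertex 26.922 7.699 0.000
      vertex 14.261 14.261 28.602
    endloop
  endfacet
  facet normal 0.9050 -0.0776 0.4184
    outer loop
      vertex 26.922 7.699 0.000
      vertex 27.854 18.574 0.000
      vertex 14.261 14.261 28.602
    endloop
  endfacet
endsolid part

The G0 Z moves step by Δz≈5.720 mm. The G1 loops shrink linearly with z, so the solid tapers from its base footprint up to z≈28.6. Closing with a flat bottom cap and the tapered top and triangulating gives 14 facets — a regular 8-sided pyramid, base circumscribed radius ≈ 14.3 mm, apex at z ≈ 28.6 mm.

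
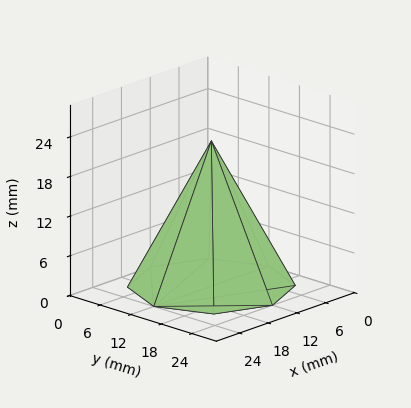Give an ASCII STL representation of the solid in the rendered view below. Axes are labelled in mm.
Reading the render: the shape is a regular 8-sided pyramid, base circumscribed radius ≈ 12 mm, apex at z ≈ 22 mm (dimensions read to the nearest mm from the axis ticks). For the STL, each face is triangulated and given an outward normal.

solid part
  facet normal 0.0000 0.0000 -1.0000
    outer loop
      vertex 12.000 24.000 0.000
      vertex 20.485 20.485 0.000
      vertex 24.000 12.000 0.000
    endloop
  endfacet
  facet normal 0.0000 0.0000 -1.0000
    outer loop
      vertex 3.515 20.485 0.000
      vertex 12.000 24.000 0.000
      vertex 24.000 12.000 0.000
    endloop
  endfacet
  facet normal 0.0000 0.0000 -1.0000
    outer loop
      vertex 0.000 12.000 0.000
      vertex 3.515 20.485 0.000
      vertex 24.000 12.000 0.000
    endloop
  endfacet
  facet normal 0.0000 0.0000 -1.0000
    outer loop
      vertex 3.515 3.515 0.000
      vertex 0.000 12.000 0.000
      vertex 24.000 12.000 0.000
    endloop
  endfacet
  facet normal 0.0000 0.0000 -1.0000
    outer loop
      vertex 12.000 0.000 0.000
      vertex 3.515 3.515 0.000
      vertex 24.000 12.000 0.000
    endloop
  endfacet
  facet normal 0.0000 0.0000 -1.0000
    outer loop
      vertex 20.485 3.515 0.000
      vertex 12.000 0.000 0.000
      vertex 24.000 12.000 0.000
    endloop
  endfacet
  facet normal 0.8250 0.3418 0.4500
    outer loop
      vertex 24.000 12.000 0.000
      vertex 20.485 20.485 0.000
      vertex 12.000 12.000 22.000
    endloop
  endfacet
  facet normal 0.3418 0.8250 0.4500
    outer loop
      vertex 20.485 20.485 0.000
      vertex 12.000 24.000 0.000
      vertex 12.000 12.000 22.000
    endloop
  endfacet
  facet normal -0.3418 0.8250 0.4500
    outer loop
      vertex 12.000 24.000 0.000
      vertex 3.515 20.485 0.000
      vertex 12.000 12.000 22.000
    endloop
  endfacet
  facet normal -0.8250 0.3418 0.4500
    outer loop
      vertex 3.515 20.485 0.000
      vertex 0.000 12.000 0.000
      vertex 12.000 12.000 22.000
    endloop
  endfacet
  facet normal -0.8250 -0.3418 0.4500
    outer loop
      vertex 0.000 12.000 0.000
      vertex 3.515 3.515 0.000
      vertex 12.000 12.000 22.000
    endloop
  endfacet
  facet normal -0.3418 -0.8250 0.4500
    outer loop
      vertex 3.515 3.515 0.000
      vertex 12.000 0.000 0.000
      vertex 12.000 12.000 22.000
    endloop
  endfacet
  facet normal 0.3418 -0.8250 0.4500
    outer loop
      vertex 12.000 0.000 0.000
      vertex 20.485 3.515 0.000
      vertex 12.000 12.000 22.000
    endloop
  endfacet
  facet normal 0.8250 -0.3418 0.4500
    outer loop
      vertex 20.485 3.515 0.000
      vertex 24.000 12.000 0.000
      vertex 12.000 12.000 22.000
    endloop
  endfacet
endsolid part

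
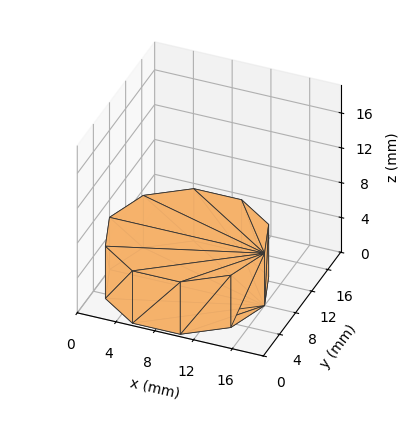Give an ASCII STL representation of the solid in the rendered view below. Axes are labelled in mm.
Reading the render: the shape is a regular 10-sided prism (a cylinder approximated with 10 flat sides), circumscribed radius ≈ 8 mm, height ≈ 6 mm (dimensions read to the nearest mm from the axis ticks). For the STL, each face is triangulated and given an outward normal.

solid part
  facet normal 0.0000 0.0000 -1.0000
    outer loop
      vertex 10.47 15.61 0.00
      vertex 14.47 12.70 0.00
      vertex 16.00 8.00 0.00
    endloop
  endfacet
  facet normal 0.0000 0.0000 -1.0000
    outer loop
      vertex 5.53 15.61 0.00
      vertex 10.47 15.61 0.00
      vertex 16.00 8.00 0.00
    endloop
  endfacet
  facet normal 0.0000 0.0000 -1.0000
    outer loop
      vertex 1.53 12.70 0.00
      vertex 5.53 15.61 0.00
      vertex 16.00 8.00 0.00
    endloop
  endfacet
  facet normal 0.0000 0.0000 -1.0000
    outer loop
      vertex 0.00 8.00 0.00
      vertex 1.53 12.70 0.00
      vertex 16.00 8.00 0.00
    endloop
  endfacet
  facet normal 0.0000 0.0000 -1.0000
    outer loop
      vertex 1.53 3.30 0.00
      vertex 0.00 8.00 0.00
      vertex 16.00 8.00 0.00
    endloop
  endfacet
  facet normal 0.0000 0.0000 -1.0000
    outer loop
      vertex 5.53 0.39 0.00
      vertex 1.53 3.30 0.00
      vertex 16.00 8.00 0.00
    endloop
  endfacet
  facet normal 0.0000 0.0000 -1.0000
    outer loop
      vertex 10.47 0.39 0.00
      vertex 5.53 0.39 0.00
      vertex 16.00 8.00 0.00
    endloop
  endfacet
  facet normal 0.0000 0.0000 -1.0000
    outer loop
      vertex 14.47 3.30 0.00
      vertex 10.47 0.39 0.00
      vertex 16.00 8.00 0.00
    endloop
  endfacet
  facet normal 0.0000 0.0000 1.0000
    outer loop
      vertex 16.00 8.00 6.00
      vertex 14.47 12.70 6.00
      vertex 10.47 15.61 6.00
    endloop
  endfacet
  facet normal 0.0000 0.0000 1.0000
    outer loop
      vertex 16.00 8.00 6.00
      vertex 10.47 15.61 6.00
      vertex 5.53 15.61 6.00
    endloop
  endfacet
  facet normal 0.0000 0.0000 1.0000
    outer loop
      vertex 16.00 8.00 6.00
      vertex 5.53 15.61 6.00
      vertex 1.53 12.70 6.00
    endloop
  endfacet
  facet normal 0.0000 0.0000 1.0000
    outer loop
      vertex 16.00 8.00 6.00
      vertex 1.53 12.70 6.00
      vertex 0.00 8.00 6.00
    endloop
  endfacet
  facet normal 0.0000 0.0000 1.0000
    outer loop
      vertex 16.00 8.00 6.00
      vertex 0.00 8.00 6.00
      vertex 1.53 3.30 6.00
    endloop
  endfacet
  facet normal 0.0000 0.0000 1.0000
    outer loop
      vertex 16.00 8.00 6.00
      vertex 1.53 3.30 6.00
      vertex 5.53 0.39 6.00
    endloop
  endfacet
  facet normal 0.0000 0.0000 1.0000
    outer loop
      vertex 16.00 8.00 6.00
      vertex 5.53 0.39 6.00
      vertex 10.47 0.39 6.00
    endloop
  endfacet
  facet normal 0.0000 0.0000 1.0000
    outer loop
      vertex 16.00 8.00 6.00
      vertex 10.47 0.39 6.00
      vertex 14.47 3.30 6.00
    endloop
  endfacet
  facet normal 0.9509 0.3095 0.0000
    outer loop
      vertex 16.00 8.00 0.00
      vertex 14.47 12.70 0.00
      vertex 14.47 12.70 6.00
    endloop
  endfacet
  facet normal 0.9509 0.3095 0.0000
    outer loop
      vertex 16.00 8.00 0.00
      vertex 14.47 12.70 6.00
      vertex 16.00 8.00 6.00
    endloop
  endfacet
  facet normal 0.5883 0.8086 0.0000
    outer loop
      vertex 14.47 12.70 0.00
      vertex 10.47 15.61 0.00
      vertex 10.47 15.61 6.00
    endloop
  endfacet
  facet normal 0.5883 0.8086 0.0000
    outer loop
      vertex 14.47 12.70 0.00
      vertex 10.47 15.61 6.00
      vertex 14.47 12.70 6.00
    endloop
  endfacet
  facet normal 0.0000 1.0000 0.0000
    outer loop
      vertex 10.47 15.61 0.00
      vertex 5.53 15.61 0.00
      vertex 5.53 15.61 6.00
    endloop
  endfacet
  facet normal 0.0000 1.0000 0.0000
    outer loop
      vertex 10.47 15.61 0.00
      vertex 5.53 15.61 6.00
      vertex 10.47 15.61 6.00
    endloop
  endfacet
  facet normal -0.5883 0.8086 0.0000
    outer loop
      vertex 5.53 15.61 0.00
      vertex 1.53 12.70 0.00
      vertex 1.53 12.70 6.00
    endloop
  endfacet
  facet normal -0.5883 0.8086 0.0000
    outer loop
      vertex 5.53 15.61 0.00
      vertex 1.53 12.70 6.00
      vertex 5.53 15.61 6.00
    endloop
  endfacet
  facet normal -0.9509 0.3095 0.0000
    outer loop
      vertex 1.53 12.70 0.00
      vertex 0.00 8.00 0.00
      vertex 0.00 8.00 6.00
    endloop
  endfacet
  facet normal -0.9509 0.3095 0.0000
    outer loop
      vertex 1.53 12.70 0.00
      vertex 0.00 8.00 6.00
      vertex 1.53 12.70 6.00
    endloop
  endfacet
  facet normal -0.9509 -0.3095 0.0000
    outer loop
      vertex 0.00 8.00 0.00
      vertex 1.53 3.30 0.00
      vertex 1.53 3.30 6.00
    endloop
  endfacet
  facet normal -0.9509 -0.3095 0.0000
    outer loop
      vertex 0.00 8.00 0.00
      vertex 1.53 3.30 6.00
      vertex 0.00 8.00 6.00
    endloop
  endfacet
  facet normal -0.5883 -0.8086 0.0000
    outer loop
      vertex 1.53 3.30 0.00
      vertex 5.53 0.39 0.00
      vertex 5.53 0.39 6.00
    endloop
  endfacet
  facet normal -0.5883 -0.8086 0.0000
    outer loop
      vertex 1.53 3.30 0.00
      vertex 5.53 0.39 6.00
      vertex 1.53 3.30 6.00
    endloop
  endfacet
  facet normal 0.0000 -1.0000 0.0000
    outer loop
      vertex 5.53 0.39 0.00
      vertex 10.47 0.39 0.00
      vertex 10.47 0.39 6.00
    endloop
  endfacet
  facet normal 0.0000 -1.0000 0.0000
    outer loop
      vertex 5.53 0.39 0.00
      vertex 10.47 0.39 6.00
      vertex 5.53 0.39 6.00
    endloop
  endfacet
  facet normal 0.5883 -0.8086 0.0000
    outer loop
      vertex 10.47 0.39 0.00
      vertex 14.47 3.30 0.00
      vertex 14.47 3.30 6.00
    endloop
  endfacet
  facet normal 0.5883 -0.8086 0.0000
    outer loop
      vertex 10.47 0.39 0.00
      vertex 14.47 3.30 6.00
      vertex 10.47 0.39 6.00
    endloop
  endfacet
  facet normal 0.9509 -0.3095 0.0000
    outer loop
      vertex 14.47 3.30 0.00
      vertex 16.00 8.00 0.00
      vertex 16.00 8.00 6.00
    endloop
  endfacet
  facet normal 0.9509 -0.3095 0.0000
    outer loop
      vertex 14.47 3.30 0.00
      vertex 16.00 8.00 6.00
      vertex 14.47 3.30 6.00
    endloop
  endfacet
endsolid part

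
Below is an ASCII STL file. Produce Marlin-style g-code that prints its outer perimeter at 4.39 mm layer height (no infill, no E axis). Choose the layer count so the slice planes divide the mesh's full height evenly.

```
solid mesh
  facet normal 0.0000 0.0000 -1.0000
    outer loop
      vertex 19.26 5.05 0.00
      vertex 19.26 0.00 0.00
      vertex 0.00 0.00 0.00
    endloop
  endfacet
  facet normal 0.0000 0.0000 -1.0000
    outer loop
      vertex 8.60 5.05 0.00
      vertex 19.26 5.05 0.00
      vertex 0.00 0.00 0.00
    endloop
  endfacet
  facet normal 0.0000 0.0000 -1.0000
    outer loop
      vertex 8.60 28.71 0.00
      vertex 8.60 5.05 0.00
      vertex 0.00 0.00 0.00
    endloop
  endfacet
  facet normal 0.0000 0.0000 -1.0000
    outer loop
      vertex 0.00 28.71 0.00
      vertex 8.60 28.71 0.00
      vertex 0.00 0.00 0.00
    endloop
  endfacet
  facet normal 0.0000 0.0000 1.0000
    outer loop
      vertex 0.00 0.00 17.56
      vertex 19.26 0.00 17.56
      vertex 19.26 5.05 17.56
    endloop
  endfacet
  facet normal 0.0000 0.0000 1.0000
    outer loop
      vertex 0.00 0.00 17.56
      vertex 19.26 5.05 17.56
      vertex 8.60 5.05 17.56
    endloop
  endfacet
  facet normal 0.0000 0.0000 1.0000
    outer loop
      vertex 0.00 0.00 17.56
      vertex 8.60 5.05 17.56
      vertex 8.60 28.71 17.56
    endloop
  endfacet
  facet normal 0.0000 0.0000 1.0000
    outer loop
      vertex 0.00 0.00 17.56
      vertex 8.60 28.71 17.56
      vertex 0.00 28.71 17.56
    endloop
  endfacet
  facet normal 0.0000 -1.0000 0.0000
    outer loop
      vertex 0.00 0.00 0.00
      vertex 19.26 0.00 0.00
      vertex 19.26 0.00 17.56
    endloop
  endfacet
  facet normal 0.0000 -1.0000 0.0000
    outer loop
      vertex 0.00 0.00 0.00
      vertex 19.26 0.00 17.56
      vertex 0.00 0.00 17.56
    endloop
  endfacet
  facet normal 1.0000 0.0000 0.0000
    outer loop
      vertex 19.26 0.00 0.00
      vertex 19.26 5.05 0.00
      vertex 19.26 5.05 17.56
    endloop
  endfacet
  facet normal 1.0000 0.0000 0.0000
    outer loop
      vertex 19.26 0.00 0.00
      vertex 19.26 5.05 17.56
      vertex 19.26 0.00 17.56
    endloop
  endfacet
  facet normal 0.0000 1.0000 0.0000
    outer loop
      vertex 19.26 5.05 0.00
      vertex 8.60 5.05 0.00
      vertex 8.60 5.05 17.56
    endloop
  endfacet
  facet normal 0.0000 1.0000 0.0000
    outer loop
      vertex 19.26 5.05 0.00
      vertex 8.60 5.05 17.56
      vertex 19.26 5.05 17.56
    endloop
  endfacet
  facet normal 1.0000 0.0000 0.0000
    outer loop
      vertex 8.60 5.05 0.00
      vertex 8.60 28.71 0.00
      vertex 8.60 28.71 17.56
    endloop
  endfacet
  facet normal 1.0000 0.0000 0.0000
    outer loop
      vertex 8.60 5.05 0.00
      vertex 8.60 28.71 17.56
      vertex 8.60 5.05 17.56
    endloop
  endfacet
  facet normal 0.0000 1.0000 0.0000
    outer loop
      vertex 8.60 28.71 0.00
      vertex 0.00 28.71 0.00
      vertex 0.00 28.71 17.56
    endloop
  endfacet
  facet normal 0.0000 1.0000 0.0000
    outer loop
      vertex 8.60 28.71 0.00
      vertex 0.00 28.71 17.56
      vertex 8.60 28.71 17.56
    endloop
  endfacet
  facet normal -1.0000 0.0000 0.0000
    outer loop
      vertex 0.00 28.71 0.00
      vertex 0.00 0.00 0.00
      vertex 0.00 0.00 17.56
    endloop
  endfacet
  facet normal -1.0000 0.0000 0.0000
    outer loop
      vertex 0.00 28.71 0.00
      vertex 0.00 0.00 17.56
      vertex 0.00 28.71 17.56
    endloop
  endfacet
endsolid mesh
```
; perimeter-only toolpath
G21 ; units = mm
G90 ; absolute positioning
G28 ; home
; layer 1
G0 Z4.39
G0 X0.00 Y0.00
G1 X19.26 Y0.00
G1 X19.26 Y5.05
G1 X8.60 Y5.05
G1 X8.60 Y28.71
G1 X0.00 Y28.71
G1 X0.00 Y0.00
; layer 2
G0 Z8.78
G0 X0.00 Y0.00
G1 X19.26 Y0.00
G1 X19.26 Y5.05
G1 X8.60 Y5.05
G1 X8.60 Y28.71
G1 X0.00 Y28.71
G1 X0.00 Y0.00
; layer 3
G0 Z13.17
G0 X0.00 Y0.00
G1 X19.26 Y0.00
G1 X19.26 Y5.05
G1 X8.60 Y5.05
G1 X8.60 Y28.71
G1 X0.00 Y28.71
G1 X0.00 Y0.00
; layer 4
G0 Z17.56
G0 X0.00 Y0.00
G1 X19.26 Y0.00
G1 X19.26 Y5.05
G1 X8.60 Y5.05
G1 X8.60 Y28.71
G1 X0.00 Y28.71
G1 X0.00 Y0.00
M2 ; end

The solid is an L-shaped prism: outer 19.3 × 28.7 mm, arm thicknesses ≈ 5.05 mm (horizontal) and 8.6 mm (vertical), extruded 17.6 mm in z. Slicing at Δz = 4.39 mm — 4 equal slices spanning the solid's height, so layer i sits at z = i·h/4 — gives 4 non-empty perimeters. Each is a 6-segment closed polygon; G0 lifts to the layer z and rapids to the start vertex, then G1 traces the edges.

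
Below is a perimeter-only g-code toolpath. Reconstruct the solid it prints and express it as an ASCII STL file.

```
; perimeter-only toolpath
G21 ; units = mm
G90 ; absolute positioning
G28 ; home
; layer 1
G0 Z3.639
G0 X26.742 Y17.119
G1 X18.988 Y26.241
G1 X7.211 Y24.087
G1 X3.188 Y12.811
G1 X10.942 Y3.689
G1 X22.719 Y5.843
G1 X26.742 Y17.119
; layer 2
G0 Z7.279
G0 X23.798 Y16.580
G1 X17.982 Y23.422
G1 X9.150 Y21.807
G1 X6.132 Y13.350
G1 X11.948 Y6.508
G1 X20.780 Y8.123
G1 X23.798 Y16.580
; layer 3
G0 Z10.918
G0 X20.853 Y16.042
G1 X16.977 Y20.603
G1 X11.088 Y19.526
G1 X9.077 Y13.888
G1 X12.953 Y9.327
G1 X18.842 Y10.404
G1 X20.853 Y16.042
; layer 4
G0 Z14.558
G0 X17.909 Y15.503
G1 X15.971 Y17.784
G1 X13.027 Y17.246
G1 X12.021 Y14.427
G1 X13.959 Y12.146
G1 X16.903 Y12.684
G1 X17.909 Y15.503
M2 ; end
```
solid part
  facet normal 0.0000 0.0000 -1.0000
    outer loop
      vertex 5.273 26.368 0.000
      vertex 19.994 29.060 0.000
      vertex 29.686 17.657 0.000
    endloop
  endfacet
  facet normal 0.0000 0.0000 -1.0000
    outer loop
      vertex 0.244 12.273 0.000
      vertex 5.273 26.368 0.000
      vertex 29.686 17.657 0.000
    endloop
  endfacet
  facet normal 0.0000 0.0000 -1.0000
    outer loop
      vertex 9.936 0.870 0.000
      vertex 0.244 12.273 0.000
      vertex 29.686 17.657 0.000
    endloop
  endfacet
  facet normal 0.0000 0.0000 -1.0000
    outer loop
      vertex 24.657 3.562 0.000
      vertex 9.936 0.870 0.000
      vertex 29.686 17.657 0.000
    endloop
  endfacet
  facet normal 0.6206 0.5275 0.5801
    outer loop
      vertex 29.686 17.657 0.000
      vertex 19.994 29.060 0.000
      vertex 14.965 14.965 18.197
    endloop
  endfacet
  facet normal -0.1465 0.8012 0.5801
    outer loop
      vertex 19.994 29.060 0.000
      vertex 5.273 26.368 0.000
      vertex 14.965 14.965 18.197
    endloop
  endfacet
  facet normal -0.7672 0.2737 0.5801
    outer loop
      vertex 5.273 26.368 0.000
      vertex 0.244 12.273 0.000
      vertex 14.965 14.965 18.197
    endloop
  endfacet
  facet normal -0.6206 -0.5275 0.5801
    outer loop
      vertex 0.244 12.273 0.000
      vertex 9.936 0.870 0.000
      vertex 14.965 14.965 18.197
    endloop
  endfacet
  facet normal 0.1465 -0.8012 0.5801
    outer loop
      vertex 9.936 0.870 0.000
      vertex 24.657 3.562 0.000
      vertex 14.965 14.965 18.197
    endloop
  endfacet
  facet normal 0.7672 -0.2737 0.5801
    outer loop
      vertex 24.657 3.562 0.000
      vertex 29.686 17.657 0.000
      vertex 14.965 14.965 18.197
    endloop
  endfacet
endsolid part

The G0 Z moves step by Δz≈3.639 mm. The G1 loops shrink linearly with z, so the solid tapers from its base footprint up to z≈18.2. Closing with a flat bottom cap and the tapered top and triangulating gives 10 facets — a regular 6-sided pyramid, base circumscribed radius ≈ 15 mm, apex at z ≈ 18.2 mm.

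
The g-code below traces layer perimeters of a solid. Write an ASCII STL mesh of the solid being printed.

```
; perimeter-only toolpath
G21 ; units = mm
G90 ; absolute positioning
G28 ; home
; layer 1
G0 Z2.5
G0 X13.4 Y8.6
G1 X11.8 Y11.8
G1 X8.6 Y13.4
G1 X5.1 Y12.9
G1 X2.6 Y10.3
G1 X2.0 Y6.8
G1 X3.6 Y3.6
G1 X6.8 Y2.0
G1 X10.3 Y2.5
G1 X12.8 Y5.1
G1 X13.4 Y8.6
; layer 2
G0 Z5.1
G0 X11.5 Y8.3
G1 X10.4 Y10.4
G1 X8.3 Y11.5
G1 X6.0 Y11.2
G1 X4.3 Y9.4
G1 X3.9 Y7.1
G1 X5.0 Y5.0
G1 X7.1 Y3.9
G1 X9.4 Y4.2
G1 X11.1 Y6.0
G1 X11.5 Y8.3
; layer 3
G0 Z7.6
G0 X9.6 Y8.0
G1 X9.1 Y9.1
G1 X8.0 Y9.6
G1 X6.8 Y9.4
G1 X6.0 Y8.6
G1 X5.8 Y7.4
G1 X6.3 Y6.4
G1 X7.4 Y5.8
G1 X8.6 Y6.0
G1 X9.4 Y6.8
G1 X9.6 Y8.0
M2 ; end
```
solid part
  facet normal 0.0000 0.0000 -1.0000
    outer loop
      vertex 8.9 15.3 0.0
      vertex 13.2 13.1 0.0
      vertex 15.3 8.9 0.0
    endloop
  endfacet
  facet normal 0.0000 0.0000 -1.0000
    outer loop
      vertex 4.2 14.6 0.0
      vertex 8.9 15.3 0.0
      vertex 15.3 8.9 0.0
    endloop
  endfacet
  facet normal 0.0000 0.0000 -1.0000
    outer loop
      vertex 0.9 11.2 0.0
      vertex 4.2 14.6 0.0
      vertex 15.3 8.9 0.0
    endloop
  endfacet
  facet normal 0.0000 0.0000 -1.0000
    outer loop
      vertex 0.1 6.5 0.0
      vertex 0.9 11.2 0.0
      vertex 15.3 8.9 0.0
    endloop
  endfacet
  facet normal 0.0000 0.0000 -1.0000
    outer loop
      vertex 2.2 2.3 0.0
      vertex 0.1 6.5 0.0
      vertex 15.3 8.9 0.0
    endloop
  endfacet
  facet normal 0.0000 0.0000 -1.0000
    outer loop
      vertex 6.5 0.1 0.0
      vertex 2.2 2.3 0.0
      vertex 15.3 8.9 0.0
    endloop
  endfacet
  facet normal 0.0000 0.0000 -1.0000
    outer loop
      vertex 11.2 0.8 0.0
      vertex 6.5 0.1 0.0
      vertex 15.3 8.9 0.0
    endloop
  endfacet
  facet normal 0.0000 0.0000 -1.0000
    outer loop
      vertex 14.5 4.2 0.0
      vertex 11.2 0.8 0.0
      vertex 15.3 8.9 0.0
    endloop
  endfacet
  facet normal 0.7262 0.3631 0.5838
    outer loop
      vertex 15.3 8.9 0.0
      vertex 13.2 13.1 0.0
      vertex 7.7 7.7 10.2
    endloop
  endfacet
  facet normal 0.3702 0.7235 0.5826
    outer loop
      vertex 13.2 13.1 0.0
      vertex 8.9 15.3 0.0
      vertex 7.7 7.7 10.2
    endloop
  endfacet
  facet normal -0.1196 0.8028 0.5841
    outer loop
      vertex 8.9 15.3 0.0
      vertex 4.2 14.6 0.0
      vertex 7.7 7.7 10.2
    endloop
  endfacet
  facet normal -0.5831 0.5659 0.5829
    outer loop
      vertex 4.2 14.6 0.0
      vertex 0.9 11.2 0.0
      vertex 7.7 7.7 10.2
    endloop
  endfacet
  facet normal -0.8020 0.1365 0.5815
    outer loop
      vertex 0.9 11.2 0.0
      vertex 0.1 6.5 0.0
      vertex 7.7 7.7 10.2
    endloop
  endfacet
  facet normal -0.7262 -0.3631 0.5838
    outer loop
      vertex 0.1 6.5 0.0
      vertex 2.2 2.3 0.0
      vertex 7.7 7.7 10.2
    endloop
  endfacet
  facet normal -0.3702 -0.7235 0.5826
    outer loop
      vertex 2.2 2.3 0.0
      vertex 6.5 0.1 0.0
      vertex 7.7 7.7 10.2
    endloop
  endfacet
  facet normal 0.1196 -0.8028 0.5841
    outer loop
      vertex 6.5 0.1 0.0
      vertex 11.2 0.8 0.0
      vertex 7.7 7.7 10.2
    endloop
  endfacet
  facet normal 0.5831 -0.5659 0.5829
    outer loop
      vertex 11.2 0.8 0.0
      vertex 14.5 4.2 0.0
      vertex 7.7 7.7 10.2
    endloop
  endfacet
  facet normal 0.8020 -0.1365 0.5815
    outer loop
      vertex 14.5 4.2 0.0
      vertex 15.3 8.9 0.0
      vertex 7.7 7.7 10.2
    endloop
  endfacet
endsolid part

The G0 Z moves step by Δz≈2.5 mm. The G1 loops shrink linearly with z, so the solid tapers from its base footprint up to z≈10.2. Closing with a flat bottom cap and the tapered top and triangulating gives 18 facets — a regular 10-sided pyramid, base circumscribed radius ≈ 7.7 mm, apex at z ≈ 10.2 mm.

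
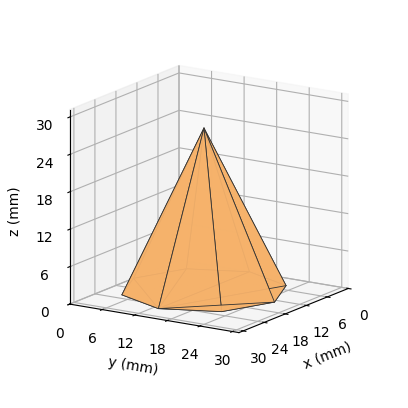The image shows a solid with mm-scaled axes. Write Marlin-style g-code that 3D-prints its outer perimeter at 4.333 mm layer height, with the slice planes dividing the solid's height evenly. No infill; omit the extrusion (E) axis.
Reading the render: the shape is a regular 8-sided pyramid, base circumscribed radius ≈ 13 mm, apex at z ≈ 26 mm (dimensions read to the nearest mm from the axis ticks). For the g-code, the solid's height is divided into equal slices at the stated Δz and each level perimeter traced with G1 moves after a G0 lift.

; perimeter-only toolpath
G21 ; units = mm
G90 ; absolute positioning
G28 ; home
; layer 1
G0 Z4.333
G0 X23.833 Y13.000
G1 X20.660 Y20.660
G1 X13.000 Y23.833
G1 X5.340 Y20.660
G1 X2.167 Y13.000
G1 X5.340 Y5.340
G1 X13.000 Y2.167
G1 X20.660 Y5.340
G1 X23.833 Y13.000
; layer 2
G0 Z8.667
G0 X21.667 Y13.000
G1 X19.128 Y19.128
G1 X13.000 Y21.667
G1 X6.872 Y19.128
G1 X4.333 Y13.000
G1 X6.872 Y6.872
G1 X13.000 Y4.333
G1 X19.128 Y6.872
G1 X21.667 Y13.000
; layer 3
G0 Z13.000
G0 X19.500 Y13.000
G1 X17.596 Y17.596
G1 X13.000 Y19.500
G1 X8.404 Y17.596
G1 X6.500 Y13.000
G1 X8.404 Y8.404
G1 X13.000 Y6.500
G1 X17.596 Y8.404
G1 X19.500 Y13.000
; layer 4
G0 Z17.333
G0 X17.333 Y13.000
G1 X16.064 Y16.064
G1 X13.000 Y17.333
G1 X9.936 Y16.064
G1 X8.667 Y13.000
G1 X9.936 Y9.936
G1 X13.000 Y8.667
G1 X16.064 Y9.936
G1 X17.333 Y13.000
; layer 5
G0 Z21.667
G0 X15.167 Y13.000
G1 X14.532 Y14.532
G1 X13.000 Y15.167
G1 X11.468 Y14.532
G1 X10.833 Y13.000
G1 X11.468 Y11.468
G1 X13.000 Y10.833
G1 X14.532 Y11.468
G1 X15.167 Y13.000
M2 ; end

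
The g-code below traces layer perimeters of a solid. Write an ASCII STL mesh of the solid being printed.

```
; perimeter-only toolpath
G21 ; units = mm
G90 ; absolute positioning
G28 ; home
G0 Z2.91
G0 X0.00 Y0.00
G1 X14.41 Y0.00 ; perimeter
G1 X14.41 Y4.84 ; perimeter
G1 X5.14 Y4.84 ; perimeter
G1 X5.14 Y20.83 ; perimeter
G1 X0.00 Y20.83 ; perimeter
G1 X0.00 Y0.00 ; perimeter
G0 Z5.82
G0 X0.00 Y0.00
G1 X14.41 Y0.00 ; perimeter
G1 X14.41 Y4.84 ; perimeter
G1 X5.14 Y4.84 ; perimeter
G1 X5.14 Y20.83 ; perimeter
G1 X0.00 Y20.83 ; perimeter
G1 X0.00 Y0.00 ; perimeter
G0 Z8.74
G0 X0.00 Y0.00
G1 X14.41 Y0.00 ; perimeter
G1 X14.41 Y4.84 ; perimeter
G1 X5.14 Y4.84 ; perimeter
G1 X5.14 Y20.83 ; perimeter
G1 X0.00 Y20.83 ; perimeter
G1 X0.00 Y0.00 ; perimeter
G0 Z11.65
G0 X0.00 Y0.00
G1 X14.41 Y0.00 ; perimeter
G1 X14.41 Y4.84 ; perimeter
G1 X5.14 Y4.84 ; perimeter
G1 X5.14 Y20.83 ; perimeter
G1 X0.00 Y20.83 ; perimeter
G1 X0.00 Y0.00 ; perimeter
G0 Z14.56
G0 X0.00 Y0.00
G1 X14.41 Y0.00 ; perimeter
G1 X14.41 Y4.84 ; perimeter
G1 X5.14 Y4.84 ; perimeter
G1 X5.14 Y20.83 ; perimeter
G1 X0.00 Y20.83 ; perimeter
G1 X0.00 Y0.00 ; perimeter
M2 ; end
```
solid part
  facet normal 0.0000 0.0000 -1.0000
    outer loop
      vertex 14.41 4.84 0.00
      vertex 14.41 0.00 0.00
      vertex 0.00 0.00 0.00
    endloop
  endfacet
  facet normal 0.0000 0.0000 -1.0000
    outer loop
      vertex 5.14 4.84 0.00
      vertex 14.41 4.84 0.00
      vertex 0.00 0.00 0.00
    endloop
  endfacet
  facet normal 0.0000 0.0000 -1.0000
    outer loop
      vertex 5.14 20.83 0.00
      vertex 5.14 4.84 0.00
      vertex 0.00 0.00 0.00
    endloop
  endfacet
  facet normal 0.0000 0.0000 -1.0000
    outer loop
      vertex 0.00 20.83 0.00
      vertex 5.14 20.83 0.00
      vertex 0.00 0.00 0.00
    endloop
  endfacet
  facet normal 0.0000 0.0000 1.0000
    outer loop
      vertex 0.00 0.00 14.56
      vertex 14.41 0.00 14.56
      vertex 14.41 4.84 14.56
    endloop
  endfacet
  facet normal 0.0000 0.0000 1.0000
    outer loop
      vertex 0.00 0.00 14.56
      vertex 14.41 4.84 14.56
      vertex 5.14 4.84 14.56
    endloop
  endfacet
  facet normal 0.0000 0.0000 1.0000
    outer loop
      vertex 0.00 0.00 14.56
      vertex 5.14 4.84 14.56
      vertex 5.14 20.83 14.56
    endloop
  endfacet
  facet normal 0.0000 0.0000 1.0000
    outer loop
      vertex 0.00 0.00 14.56
      vertex 5.14 20.83 14.56
      vertex 0.00 20.83 14.56
    endloop
  endfacet
  facet normal 0.0000 -1.0000 0.0000
    outer loop
      vertex 0.00 0.00 0.00
      vertex 14.41 0.00 0.00
      vertex 14.41 0.00 14.56
    endloop
  endfacet
  facet normal 0.0000 -1.0000 0.0000
    outer loop
      vertex 0.00 0.00 0.00
      vertex 14.41 0.00 14.56
      vertex 0.00 0.00 14.56
    endloop
  endfacet
  facet normal 1.0000 0.0000 0.0000
    outer loop
      vertex 14.41 0.00 0.00
      vertex 14.41 4.84 0.00
      vertex 14.41 4.84 14.56
    endloop
  endfacet
  facet normal 1.0000 0.0000 0.0000
    outer loop
      vertex 14.41 0.00 0.00
      vertex 14.41 4.84 14.56
      vertex 14.41 0.00 14.56
    endloop
  endfacet
  facet normal 0.0000 1.0000 0.0000
    outer loop
      vertex 14.41 4.84 0.00
      vertex 5.14 4.84 0.00
      vertex 5.14 4.84 14.56
    endloop
  endfacet
  facet normal 0.0000 1.0000 0.0000
    outer loop
      vertex 14.41 4.84 0.00
      vertex 5.14 4.84 14.56
      vertex 14.41 4.84 14.56
    endloop
  endfacet
  facet normal 1.0000 0.0000 0.0000
    outer loop
      vertex 5.14 4.84 0.00
      vertex 5.14 20.83 0.00
      vertex 5.14 20.83 14.56
    endloop
  endfacet
  facet normal 1.0000 0.0000 0.0000
    outer loop
      vertex 5.14 4.84 0.00
      vertex 5.14 20.83 14.56
      vertex 5.14 4.84 14.56
    endloop
  endfacet
  facet normal 0.0000 1.0000 0.0000
    outer loop
      vertex 5.14 20.83 0.00
      vertex 0.00 20.83 0.00
      vertex 0.00 20.83 14.56
    endloop
  endfacet
  facet normal 0.0000 1.0000 0.0000
    outer loop
      vertex 5.14 20.83 0.00
      vertex 0.00 20.83 14.56
      vertex 5.14 20.83 14.56
    endloop
  endfacet
  facet normal -1.0000 0.0000 0.0000
    outer loop
      vertex 0.00 20.83 0.00
      vertex 0.00 0.00 0.00
      vertex 0.00 0.00 14.56
    endloop
  endfacet
  facet normal -1.0000 0.0000 0.0000
    outer loop
      vertex 0.00 20.83 0.00
      vertex 0.00 0.00 14.56
      vertex 0.00 20.83 14.56
    endloop
  endfacet
endsolid part

The G0 Z moves step by Δz≈2.91 mm. Every layer's G1 loop is the same polygon, so the solid is a straight extrusion of it from z=0 to z≈14.6. Closing with flat bottom and top caps and triangulating gives 20 facets — an L-shaped prism: outer 14.4 × 20.8 mm, arm thicknesses ≈ 4.84 mm (horizontal) and 5.14 mm (vertical), extruded 14.6 mm in z.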